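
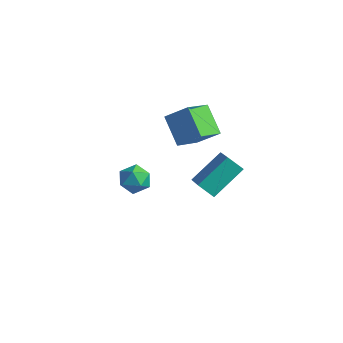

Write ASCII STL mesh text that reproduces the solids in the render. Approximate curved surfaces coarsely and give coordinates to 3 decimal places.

solid 
facet normal -0.681 0.528 -0.507
outer loop
vertex -1.808 2.984 -1.631
vertex -1.086 3.286 -2.285
vertex -2.198 1.337 -2.823
endloop
endfacet
facet normal -0.708 -0.296 0.641
outer loop
vertex -1.034 0.434 -1.955
vertex -1.808 2.984 -1.631
vertex -2.198 1.337 -2.823
endloop
endfacet
facet normal -0.681 0.528 -0.507
outer loop
vertex -2.198 1.337 -2.823
vertex -1.086 3.286 -2.285
vertex -1.476 1.64 -3.477
endloop
endfacet
facet normal -0.188 -0.796 -0.576
outer loop
vertex -1.476 1.64 -3.477
vertex -1.034 0.434 -1.955
vertex -2.198 1.337 -2.823
endloop
endfacet
facet normal 0.188 0.796 0.575
outer loop
vertex -1.808 2.984 -1.631
vertex 0.078 2.383 -1.417
vertex -1.086 3.286 -2.285
endloop
endfacet
facet normal -0.708 -0.296 0.641
outer loop
vertex -0.644 2.08 -0.763
vertex -1.808 2.984 -1.631
vertex -1.034 0.434 -1.955
endloop
endfacet
facet normal 0.188 0.795 0.576
outer loop
vertex -0.644 2.08 -0.763
vertex 0.078 2.383 -1.417
vertex -1.808 2.984 -1.631
endloop
endfacet
facet normal 0.708 0.296 -0.641
outer loop
vertex -1.086 3.286 -2.285
vertex 0.078 2.383 -1.417
vertex -1.476 1.64 -3.477
endloop
endfacet
facet normal -0.189 -0.796 -0.576
outer loop
vertex -0.312 0.736 -2.609
vertex -1.034 0.434 -1.955
vertex -1.476 1.64 -3.477
endloop
endfacet
facet normal 0.708 0.296 -0.641
outer loop
vertex -1.476 1.64 -3.477
vertex 0.078 2.383 -1.417
vertex -0.312 0.736 -2.609
endloop
endfacet
facet normal 0.681 -0.529 0.507
outer loop
vertex -0.312 0.736 -2.609
vertex -0.644 2.08 -0.763
vertex -1.034 0.434 -1.955
endloop
endfacet
facet normal 0.681 -0.528 0.507
outer loop
vertex 0.078 2.383 -1.417
vertex -0.644 2.08 -0.763
vertex -0.312 0.736 -2.609
endloop
endfacet
facet normal 0.172 0.323 0.931
outer loop
vertex -2.425 -2.232 0.521
vertex -2.01 -2.944 0.691
vertex -1.596 -2.28 0.384
endloop
endfacet
facet normal 0.129 0.870 0.476
outer loop
vertex -2.425 -2.232 0.521
vertex -1.596 -2.28 0.384
vertex -2.094 -1.899 -0.177
endloop
endfacet
facet normal -0.512 0.844 0.160
outer loop
vertex -2.425 -2.232 0.521
vertex -2.094 -1.899 -0.177
vertex -2.816 -2.329 -0.217
endloop
endfacet
facet normal -0.863 0.279 0.421
outer loop
vertex -2.425 -2.232 0.521
vertex -2.816 -2.329 -0.217
vertex -2.764 -2.975 0.319
endloop
endfacet
facet normal -0.441 -0.043 0.897
outer loop
vertex -2.425 -2.232 0.521
vertex -2.764 -2.975 0.319
vertex -2.01 -2.944 0.691
endloop
endfacet
facet normal 0.626 0.779 -0.027
outer loop
vertex -2.094 -1.899 -0.177
vertex -1.596 -2.28 0.384
vertex -1.476 -2.405 -0.439
endloop
endfacet
facet normal 0.698 -0.108 0.708
outer loop
vertex -1.596 -2.28 0.384
vertex -2.01 -2.944 0.691
vertex -1.424 -3.051 0.097
endloop
endfacet
facet normal -0.294 -0.697 0.654
outer loop
vertex -2.01 -2.944 0.691
vertex -2.764 -2.975 0.319
vertex -2.146 -3.481 0.057
endloop
endfacet
facet normal -0.978 -0.175 -0.116
outer loop
vertex -2.764 -2.975 0.319
vertex -2.816 -2.329 -0.217
vertex -2.644 -3.1 -0.504
endloop
endfacet
facet normal -0.410 0.738 -0.537
outer loop
vertex -2.816 -2.329 -0.217
vertex -2.094 -1.899 -0.177
vertex -2.23 -2.436 -0.811
endloop
endfacet
facet normal 0.863 -0.279 -0.421
outer loop
vertex -1.815 -3.148 -0.641
vertex -1.476 -2.405 -0.439
vertex -1.424 -3.051 0.097
endloop
endfacet
facet normal 0.512 -0.844 -0.160
outer loop
vertex -1.815 -3.148 -0.641
vertex -1.424 -3.051 0.097
vertex -2.146 -3.481 0.057
endloop
endfacet
facet normal -0.129 -0.870 -0.476
outer loop
vertex -1.815 -3.148 -0.641
vertex -2.146 -3.481 0.057
vertex -2.644 -3.1 -0.504
endloop
endfacet
facet normal -0.172 -0.323 -0.931
outer loop
vertex -1.815 -3.148 -0.641
vertex -2.644 -3.1 -0.504
vertex -2.23 -2.436 -0.811
endloop
endfacet
facet normal 0.441 0.043 -0.897
outer loop
vertex -1.815 -3.148 -0.641
vertex -2.23 -2.436 -0.811
vertex -1.476 -2.405 -0.439
endloop
endfacet
facet normal 0.978 0.175 0.116
outer loop
vertex -1.424 -3.051 0.097
vertex -1.476 -2.405 -0.439
vertex -1.596 -2.28 0.384
endloop
endfacet
facet normal 0.410 -0.738 0.537
outer loop
vertex -2.146 -3.481 0.057
vertex -1.424 -3.051 0.097
vertex -2.01 -2.944 0.691
endloop
endfacet
facet normal -0.626 -0.779 0.027
outer loop
vertex -2.644 -3.1 -0.504
vertex -2.146 -3.481 0.057
vertex -2.764 -2.975 0.319
endloop
endfacet
facet normal -0.698 0.108 -0.708
outer loop
vertex -2.23 -2.436 -0.811
vertex -2.644 -3.1 -0.504
vertex -2.816 -2.329 -0.217
endloop
endfacet
facet normal 0.294 0.697 -0.654
outer loop
vertex -1.476 -2.405 -0.439
vertex -2.23 -2.436 -0.811
vertex -2.094 -1.899 -0.177
endloop
endfacet
facet normal -0.701 -0.321 -0.637
outer loop
vertex -4.768 2.341 -0.181
vertex -4.793 3.826 -0.902
vertex -3.499 1.813 -1.313
endloop
endfacet
facet normal 0.015 -0.900 0.436
outer loop
vertex -2.447 2.294 -0.358
vertex -4.768 2.341 -0.181
vertex -3.499 1.813 -1.313
endloop
endfacet
facet normal -0.701 -0.321 -0.637
outer loop
vertex -3.499 1.813 -1.313
vertex -4.793 3.826 -0.902
vertex -3.524 3.297 -2.033
endloop
endfacet
facet normal 0.713 -0.296 -0.636
outer loop
vertex -3.524 3.297 -2.033
vertex -2.447 2.294 -0.358
vertex -3.499 1.813 -1.313
endloop
endfacet
facet normal -0.713 0.297 0.636
outer loop
vertex -4.768 2.341 -0.181
vertex -3.741 4.307 0.053
vertex -4.793 3.826 -0.902
endloop
endfacet
facet normal 0.015 -0.899 0.438
outer loop
vertex -3.716 2.823 0.773
vertex -4.768 2.341 -0.181
vertex -2.447 2.294 -0.358
endloop
endfacet
facet normal -0.713 0.297 0.636
outer loop
vertex -3.716 2.823 0.773
vertex -3.741 4.307 0.053
vertex -4.768 2.341 -0.181
endloop
endfacet
facet normal -0.015 0.899 -0.437
outer loop
vertex -4.793 3.826 -0.902
vertex -3.741 4.307 0.053
vertex -3.524 3.297 -2.033
endloop
endfacet
facet normal 0.713 -0.297 -0.636
outer loop
vertex -2.472 3.779 -1.079
vertex -2.447 2.294 -0.358
vertex -3.524 3.297 -2.033
endloop
endfacet
facet normal -0.016 0.899 -0.437
outer loop
vertex -3.524 3.297 -2.033
vertex -3.741 4.307 0.053
vertex -2.472 3.779 -1.079
endloop
endfacet
facet normal 0.701 0.321 0.637
outer loop
vertex -2.472 3.779 -1.079
vertex -3.716 2.823 0.773
vertex -2.447 2.294 -0.358
endloop
endfacet
facet normal 0.701 0.321 0.637
outer loop
vertex -3.741 4.307 0.053
vertex -3.716 2.823 0.773
vertex -2.472 3.779 -1.079
endloop
endfacet

endsolid


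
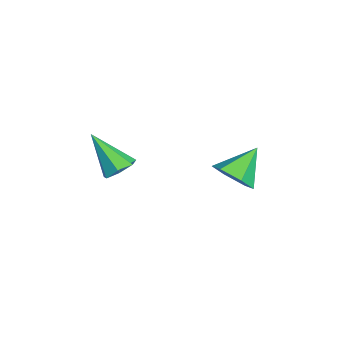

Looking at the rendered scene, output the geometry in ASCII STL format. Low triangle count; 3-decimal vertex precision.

solid 
facet normal 0.494 -0.602 -0.627
outer loop
vertex 2.539 2.049 -1.954
vertex 1.728 1.814 -2.367
vertex 2.221 2.549 -2.684
endloop
endfacet
facet normal 0.499 0.801 0.331
outer loop
vertex 2.539 2.049 -1.954
vertex 2.221 2.549 -2.684
vertex 0.912 2.806 -1.333
endloop
endfacet
facet normal 0.494 -0.602 -0.627
outer loop
vertex 2.221 2.549 -2.684
vertex 1.728 1.814 -2.367
vertex 1.41 2.313 -3.097
endloop
endfacet
facet normal -0.123 0.946 -0.299
outer loop
vertex 2.221 2.549 -2.684
vertex 1.41 2.313 -3.097
vertex 0.912 2.806 -1.333
endloop
endfacet
facet normal 0.494 -0.602 -0.627
outer loop
vertex 1.41 2.313 -3.097
vertex 1.728 1.814 -2.367
vertex 0.917 1.578 -2.78
endloop
endfacet
facet normal -0.840 0.412 -0.352
outer loop
vertex 1.41 2.313 -3.097
vertex 0.917 1.578 -2.78
vertex 0.912 2.806 -1.333
endloop
endfacet
facet normal 0.495 -0.601 -0.627
outer loop
vertex 0.917 1.578 -2.78
vertex 1.728 1.814 -2.367
vertex 1.235 1.078 -2.05
endloop
endfacet
facet normal -0.937 -0.268 0.224
outer loop
vertex 0.917 1.578 -2.78
vertex 1.235 1.078 -2.05
vertex 0.912 2.806 -1.333
endloop
endfacet
facet normal 0.495 -0.601 -0.627
outer loop
vertex 1.235 1.078 -2.05
vertex 1.728 1.814 -2.367
vertex 2.046 1.314 -1.637
endloop
endfacet
facet normal -0.315 -0.413 0.854
outer loop
vertex 1.235 1.078 -2.05
vertex 2.046 1.314 -1.637
vertex 0.912 2.806 -1.333
endloop
endfacet
facet normal 0.494 -0.602 -0.627
outer loop
vertex 2.046 1.314 -1.637
vertex 1.728 1.814 -2.367
vertex 2.539 2.049 -1.954
endloop
endfacet
facet normal 0.403 0.121 0.907
outer loop
vertex 2.046 1.314 -1.637
vertex 2.539 2.049 -1.954
vertex 0.912 2.806 -1.333
endloop
endfacet
facet normal 0.367 0.525 -0.767
outer loop
vertex 2.181 -2.867 -1.831
vertex 1.668 -2.358 -1.728
vertex 2.336 -2.397 -1.435
endloop
endfacet
facet normal 0.733 -0.563 0.382
outer loop
vertex 2.181 -2.867 -1.831
vertex 2.336 -2.397 -1.435
vertex 0.952 -3.382 -0.232
endloop
endfacet
facet normal 0.367 0.525 -0.768
outer loop
vertex 2.336 -2.397 -1.435
vertex 1.668 -2.358 -1.728
vertex 1.988 -1.898 -1.26
endloop
endfacet
facet normal 0.593 0.135 0.793
outer loop
vertex 2.336 -2.397 -1.435
vertex 1.988 -1.898 -1.26
vertex 0.952 -3.382 -0.232
endloop
endfacet
facet normal 0.368 0.525 -0.768
outer loop
vertex 1.988 -1.898 -1.26
vertex 1.668 -2.358 -1.728
vertex 1.399 -1.744 -1.437
endloop
endfacet
facet normal -0.080 0.605 0.792
outer loop
vertex 1.988 -1.898 -1.26
vertex 1.399 -1.744 -1.437
vertex 0.952 -3.382 -0.232
endloop
endfacet
facet normal 0.367 0.525 -0.768
outer loop
vertex 1.399 -1.744 -1.437
vertex 1.668 -2.358 -1.728
vertex 1.013 -2.053 -1.833
endloop
endfacet
facet normal -0.783 0.493 0.379
outer loop
vertex 1.399 -1.744 -1.437
vertex 1.013 -2.053 -1.833
vertex 0.952 -3.382 -0.232
endloop
endfacet
facet normal 0.368 0.525 -0.767
outer loop
vertex 1.013 -2.053 -1.833
vertex 1.668 -2.358 -1.728
vertex 1.12 -2.591 -2.15
endloop
endfacet
facet normal -0.984 -0.117 -0.134
outer loop
vertex 1.013 -2.053 -1.833
vertex 1.12 -2.591 -2.15
vertex 0.952 -3.382 -0.232
endloop
endfacet
facet normal 0.367 0.527 -0.767
outer loop
vertex 1.12 -2.591 -2.15
vertex 1.668 -2.358 -1.728
vertex 1.64 -2.953 -2.15
endloop
endfacet
facet normal -0.533 -0.765 -0.362
outer loop
vertex 1.12 -2.591 -2.15
vertex 1.64 -2.953 -2.15
vertex 0.952 -3.382 -0.232
endloop
endfacet
facet normal 0.368 0.526 -0.766
outer loop
vertex 1.64 -2.953 -2.15
vertex 1.668 -2.358 -1.728
vertex 2.181 -2.867 -1.831
endloop
endfacet
facet normal 0.231 -0.964 -0.133
outer loop
vertex 1.64 -2.953 -2.15
vertex 2.181 -2.867 -1.831
vertex 0.952 -3.382 -0.232
endloop
endfacet

endsolid


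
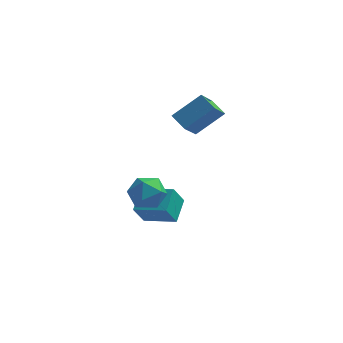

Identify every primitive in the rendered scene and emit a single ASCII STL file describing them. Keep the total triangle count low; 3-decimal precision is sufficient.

solid 
facet normal -0.685 -0.031 0.728
outer loop
vertex -1.318 -2.279 0.241
vertex -1.672 -3.336 -0.136
vertex -0.818 -3.255 0.67
endloop
endfacet
facet normal -0.115 0.350 0.930
outer loop
vertex -1.318 -2.279 0.241
vertex -0.818 -3.255 0.67
vertex -0.152 -2.322 0.401
endloop
endfacet
facet normal -0.031 0.885 0.465
outer loop
vertex -1.318 -2.279 0.241
vertex -0.152 -2.322 0.401
vertex -0.594 -1.827 -0.571
endloop
endfacet
facet normal -0.549 0.836 -0.024
outer loop
vertex -1.318 -2.279 0.241
vertex -0.594 -1.827 -0.571
vertex -1.534 -2.454 -0.904
endloop
endfacet
facet normal -0.953 0.270 0.139
outer loop
vertex -1.318 -2.279 0.241
vertex -1.534 -2.454 -0.904
vertex -1.672 -3.336 -0.136
endloop
endfacet
facet normal 0.458 -0.072 0.886
outer loop
vertex -0.152 -2.322 0.401
vertex -0.818 -3.255 0.67
vertex 0.214 -3.406 0.124
endloop
endfacet
facet normal -0.463 -0.687 0.560
outer loop
vertex -0.818 -3.255 0.67
vertex -1.672 -3.336 -0.136
vertex -0.726 -4.033 -0.209
endloop
endfacet
facet normal -0.897 -0.202 -0.393
outer loop
vertex -1.672 -3.336 -0.136
vertex -1.534 -2.454 -0.904
vertex -1.168 -3.538 -1.181
endloop
endfacet
facet normal -0.243 0.714 -0.657
outer loop
vertex -1.534 -2.454 -0.904
vertex -0.594 -1.827 -0.571
vertex -0.502 -2.605 -1.45
endloop
endfacet
facet normal 0.595 0.793 0.133
outer loop
vertex -0.594 -1.827 -0.571
vertex -0.152 -2.322 0.401
vertex 0.352 -2.524 -0.644
endloop
endfacet
facet normal 0.549 -0.836 0.024
outer loop
vertex -0.002 -3.581 -1.021
vertex 0.214 -3.406 0.124
vertex -0.726 -4.033 -0.209
endloop
endfacet
facet normal 0.031 -0.885 -0.465
outer loop
vertex -0.002 -3.581 -1.021
vertex -0.726 -4.033 -0.209
vertex -1.168 -3.538 -1.181
endloop
endfacet
facet normal 0.115 -0.350 -0.930
outer loop
vertex -0.002 -3.581 -1.021
vertex -1.168 -3.538 -1.181
vertex -0.502 -2.605 -1.45
endloop
endfacet
facet normal 0.685 0.031 -0.728
outer loop
vertex -0.002 -3.581 -1.021
vertex -0.502 -2.605 -1.45
vertex 0.352 -2.524 -0.644
endloop
endfacet
facet normal 0.953 -0.270 -0.139
outer loop
vertex -0.002 -3.581 -1.021
vertex 0.352 -2.524 -0.644
vertex 0.214 -3.406 0.124
endloop
endfacet
facet normal 0.243 -0.714 0.657
outer loop
vertex -0.726 -4.033 -0.209
vertex 0.214 -3.406 0.124
vertex -0.818 -3.255 0.67
endloop
endfacet
facet normal -0.595 -0.793 -0.133
outer loop
vertex -1.168 -3.538 -1.181
vertex -0.726 -4.033 -0.209
vertex -1.672 -3.336 -0.136
endloop
endfacet
facet normal -0.458 0.072 -0.886
outer loop
vertex -0.502 -2.605 -1.45
vertex -1.168 -3.538 -1.181
vertex -1.534 -2.454 -0.904
endloop
endfacet
facet normal 0.463 0.687 -0.560
outer loop
vertex 0.352 -2.524 -0.644
vertex -0.502 -2.605 -1.45
vertex -0.594 -1.827 -0.571
endloop
endfacet
facet normal 0.897 0.202 0.393
outer loop
vertex 0.214 -3.406 0.124
vertex 0.352 -2.524 -0.644
vertex -0.152 -2.322 0.401
endloop
endfacet
facet normal -0.317 -0.393 0.863
outer loop
vertex 0.25 -0.005 -2.11
vertex -1.666 0.447 -2.607
vertex 0.091 -1.477 -2.838
endloop
endfacet
facet normal 0.944 -0.223 0.245
outer loop
vertex 0.566 -0.887 -4.133
vertex 0.25 -0.005 -2.11
vertex 0.091 -1.477 -2.838
endloop
endfacet
facet normal -0.317 -0.393 0.863
outer loop
vertex 0.091 -1.477 -2.838
vertex -1.666 0.447 -2.607
vertex -1.824 -1.025 -3.335
endloop
endfacet
facet normal -0.096 -0.892 -0.442
outer loop
vertex -1.824 -1.025 -3.335
vertex 0.566 -0.887 -4.133
vertex 0.091 -1.477 -2.838
endloop
endfacet
facet normal 0.096 0.892 0.442
outer loop
vertex 0.25 -0.005 -2.11
vertex -1.191 1.037 -3.902
vertex -1.666 0.447 -2.607
endloop
endfacet
facet normal 0.944 -0.222 0.244
outer loop
vertex 0.724 0.585 -3.405
vertex 0.25 -0.005 -2.11
vertex 0.566 -0.887 -4.133
endloop
endfacet
facet normal 0.096 0.892 0.442
outer loop
vertex 0.724 0.585 -3.405
vertex -1.191 1.037 -3.902
vertex 0.25 -0.005 -2.11
endloop
endfacet
facet normal -0.944 0.222 -0.245
outer loop
vertex -1.666 0.447 -2.607
vertex -1.191 1.037 -3.902
vertex -1.824 -1.025 -3.335
endloop
endfacet
facet normal -0.096 -0.892 -0.442
outer loop
vertex -1.35 -0.435 -4.63
vertex 0.566 -0.887 -4.133
vertex -1.824 -1.025 -3.335
endloop
endfacet
facet normal -0.944 0.223 -0.244
outer loop
vertex -1.824 -1.025 -3.335
vertex -1.191 1.037 -3.902
vertex -1.35 -0.435 -4.63
endloop
endfacet
facet normal 0.317 0.393 -0.863
outer loop
vertex -1.35 -0.435 -4.63
vertex 0.724 0.585 -3.405
vertex 0.566 -0.887 -4.133
endloop
endfacet
facet normal 0.317 0.393 -0.863
outer loop
vertex -1.191 1.037 -3.902
vertex 0.724 0.585 -3.405
vertex -1.35 -0.435 -4.63
endloop
endfacet
facet normal -0.691 -0.392 -0.608
outer loop
vertex -0.364 2.788 1.997
vertex 0.01 4.296 0.599
vertex 0.498 2.086 1.47
endloop
endfacet
facet normal -0.179 -0.722 0.669
outer loop
vertex 2.01 2.944 2.801
vertex -0.364 2.788 1.997
vertex 0.498 2.086 1.47
endloop
endfacet
facet normal -0.691 -0.392 -0.607
outer loop
vertex 0.498 2.086 1.47
vertex 0.01 4.296 0.599
vertex 0.871 3.594 0.072
endloop
endfacet
facet normal 0.701 -0.570 -0.428
outer loop
vertex 0.871 3.594 0.072
vertex 2.01 2.944 2.801
vertex 0.498 2.086 1.47
endloop
endfacet
facet normal -0.701 0.571 0.428
outer loop
vertex -0.364 2.788 1.997
vertex 1.522 5.154 1.93
vertex 0.01 4.296 0.599
endloop
endfacet
facet normal -0.179 -0.722 0.669
outer loop
vertex 1.149 3.646 3.328
vertex -0.364 2.788 1.997
vertex 2.01 2.944 2.801
endloop
endfacet
facet normal -0.701 0.571 0.429
outer loop
vertex 1.149 3.646 3.328
vertex 1.522 5.154 1.93
vertex -0.364 2.788 1.997
endloop
endfacet
facet normal 0.179 0.722 -0.669
outer loop
vertex 0.01 4.296 0.599
vertex 1.522 5.154 1.93
vertex 0.871 3.594 0.072
endloop
endfacet
facet normal 0.701 -0.571 -0.428
outer loop
vertex 2.384 4.452 1.403
vertex 2.01 2.944 2.801
vertex 0.871 3.594 0.072
endloop
endfacet
facet normal 0.179 0.722 -0.669
outer loop
vertex 0.871 3.594 0.072
vertex 1.522 5.154 1.93
vertex 2.384 4.452 1.403
endloop
endfacet
facet normal 0.691 0.392 0.607
outer loop
vertex 2.384 4.452 1.403
vertex 1.149 3.646 3.328
vertex 2.01 2.944 2.801
endloop
endfacet
facet normal 0.691 0.392 0.607
outer loop
vertex 1.522 5.154 1.93
vertex 1.149 3.646 3.328
vertex 2.384 4.452 1.403
endloop
endfacet

endsolid


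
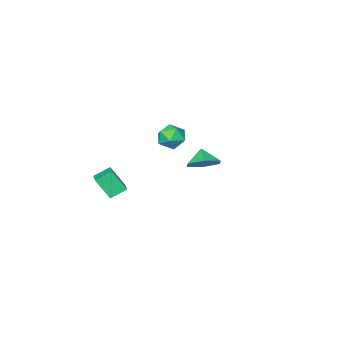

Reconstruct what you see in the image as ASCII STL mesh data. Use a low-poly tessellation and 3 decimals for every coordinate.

solid 
facet normal -0.805 0.581 -0.121
outer loop
vertex -3.662 -2.873 -1.048
vertex -3.857 -2.939 -0.071
vertex -3.275 -2.204 -0.416
endloop
endfacet
facet normal -0.301 0.741 -0.600
outer loop
vertex -3.662 -2.873 -1.048
vertex -3.275 -2.204 -0.416
vertex -2.715 -2.575 -1.155
endloop
endfacet
facet normal -0.158 0.152 -0.976
outer loop
vertex -3.662 -2.873 -1.048
vertex -2.715 -2.575 -1.155
vertex -2.95 -3.539 -1.267
endloop
endfacet
facet normal -0.573 -0.373 -0.729
outer loop
vertex -3.662 -2.873 -1.048
vertex -2.95 -3.539 -1.267
vertex -3.656 -3.764 -0.597
endloop
endfacet
facet normal -0.973 -0.109 -0.202
outer loop
vertex -3.662 -2.873 -1.048
vertex -3.656 -3.764 -0.597
vertex -3.857 -2.939 -0.071
endloop
endfacet
facet normal 0.290 0.925 -0.245
outer loop
vertex -2.715 -2.575 -1.155
vertex -3.275 -2.204 -0.416
vertex -2.324 -2.456 -0.243
endloop
endfacet
facet normal -0.526 0.665 0.529
outer loop
vertex -3.275 -2.204 -0.416
vertex -3.857 -2.939 -0.071
vertex -3.03 -2.681 0.427
endloop
endfacet
facet normal -0.798 -0.450 0.401
outer loop
vertex -3.857 -2.939 -0.071
vertex -3.656 -3.764 -0.597
vertex -3.265 -3.645 0.315
endloop
endfacet
facet normal -0.150 -0.879 -0.453
outer loop
vertex -3.656 -3.764 -0.597
vertex -2.95 -3.539 -1.267
vertex -2.705 -4.016 -0.424
endloop
endfacet
facet normal 0.522 -0.028 -0.852
outer loop
vertex -2.95 -3.539 -1.267
vertex -2.715 -2.575 -1.155
vertex -2.123 -3.281 -0.769
endloop
endfacet
facet normal 0.573 0.373 0.729
outer loop
vertex -2.318 -3.347 0.208
vertex -2.324 -2.456 -0.243
vertex -3.03 -2.681 0.427
endloop
endfacet
facet normal 0.158 -0.152 0.976
outer loop
vertex -2.318 -3.347 0.208
vertex -3.03 -2.681 0.427
vertex -3.265 -3.645 0.315
endloop
endfacet
facet normal 0.301 -0.741 0.600
outer loop
vertex -2.318 -3.347 0.208
vertex -3.265 -3.645 0.315
vertex -2.705 -4.016 -0.424
endloop
endfacet
facet normal 0.805 -0.581 0.121
outer loop
vertex -2.318 -3.347 0.208
vertex -2.705 -4.016 -0.424
vertex -2.123 -3.281 -0.769
endloop
endfacet
facet normal 0.973 0.109 0.202
outer loop
vertex -2.318 -3.347 0.208
vertex -2.123 -3.281 -0.769
vertex -2.324 -2.456 -0.243
endloop
endfacet
facet normal 0.150 0.879 0.453
outer loop
vertex -3.03 -2.681 0.427
vertex -2.324 -2.456 -0.243
vertex -3.275 -2.204 -0.416
endloop
endfacet
facet normal -0.522 0.028 0.852
outer loop
vertex -3.265 -3.645 0.315
vertex -3.03 -2.681 0.427
vertex -3.857 -2.939 -0.071
endloop
endfacet
facet normal -0.290 -0.925 0.245
outer loop
vertex -2.705 -4.016 -0.424
vertex -3.265 -3.645 0.315
vertex -3.656 -3.764 -0.597
endloop
endfacet
facet normal 0.526 -0.665 -0.529
outer loop
vertex -2.123 -3.281 -0.769
vertex -2.705 -4.016 -0.424
vertex -2.95 -3.539 -1.267
endloop
endfacet
facet normal 0.798 0.450 -0.401
outer loop
vertex -2.324 -2.456 -0.243
vertex -2.123 -3.281 -0.769
vertex -2.715 -2.575 -1.155
endloop
endfacet
facet normal 0.337 0.600 -0.726
outer loop
vertex 1.056 3.079 1.497
vertex 0.544 3.897 1.935
vertex 1.542 3.682 2.221
endloop
endfacet
facet normal 0.412 -0.817 0.404
outer loop
vertex 1.056 3.079 1.497
vertex 1.542 3.682 2.221
vertex 0.176 3.243 2.725
endloop
endfacet
facet normal 0.337 0.600 -0.726
outer loop
vertex 1.542 3.682 2.221
vertex 0.544 3.897 1.935
vertex 1.029 4.5 2.659
endloop
endfacet
facet normal 0.400 -0.225 0.888
outer loop
vertex 1.542 3.682 2.221
vertex 1.029 4.5 2.659
vertex 0.176 3.243 2.725
endloop
endfacet
facet normal 0.337 0.600 -0.726
outer loop
vertex 1.029 4.5 2.659
vertex 0.544 3.897 1.935
vertex 0.031 4.715 2.373
endloop
endfacet
facet normal -0.229 0.205 0.952
outer loop
vertex 1.029 4.5 2.659
vertex 0.031 4.715 2.373
vertex 0.176 3.243 2.725
endloop
endfacet
facet normal 0.338 0.600 -0.725
outer loop
vertex 0.031 4.715 2.373
vertex 0.544 3.897 1.935
vertex -0.454 4.112 1.648
endloop
endfacet
facet normal -0.847 0.043 0.530
outer loop
vertex 0.031 4.715 2.373
vertex -0.454 4.112 1.648
vertex 0.176 3.243 2.725
endloop
endfacet
facet normal 0.338 0.600 -0.725
outer loop
vertex -0.454 4.112 1.648
vertex 0.544 3.897 1.935
vertex 0.059 3.294 1.21
endloop
endfacet
facet normal -0.835 -0.548 0.046
outer loop
vertex -0.454 4.112 1.648
vertex 0.059 3.294 1.21
vertex 0.176 3.243 2.725
endloop
endfacet
facet normal 0.338 0.600 -0.725
outer loop
vertex 0.059 3.294 1.21
vertex 0.544 3.897 1.935
vertex 1.056 3.079 1.497
endloop
endfacet
facet normal -0.206 -0.978 -0.017
outer loop
vertex 0.059 3.294 1.21
vertex 1.056 3.079 1.497
vertex 0.176 3.243 2.725
endloop
endfacet
facet normal -0.517 -0.799 -0.308
outer loop
vertex 0.526 -4.604 -2.405
vertex 0.063 -3.786 -3.749
vertex 1.48 -5.001 -2.976
endloop
endfacet
facet normal 0.282 -0.499 0.819
outer loop
vertex 2.157 -3.954 -2.571
vertex 0.526 -4.604 -2.405
vertex 1.48 -5.001 -2.976
endloop
endfacet
facet normal -0.516 -0.799 -0.310
outer loop
vertex 1.48 -5.001 -2.976
vertex 0.063 -3.786 -3.749
vertex 1.018 -4.182 -4.319
endloop
endfacet
facet normal 0.809 -0.336 -0.483
outer loop
vertex 1.018 -4.182 -4.319
vertex 2.157 -3.954 -2.571
vertex 1.48 -5.001 -2.976
endloop
endfacet
facet normal -0.809 0.336 0.483
outer loop
vertex 0.526 -4.604 -2.405
vertex 0.74 -2.739 -3.344
vertex 0.063 -3.786 -3.749
endloop
endfacet
facet normal 0.282 -0.499 0.819
outer loop
vertex 1.202 -3.558 -2.001
vertex 0.526 -4.604 -2.405
vertex 2.157 -3.954 -2.571
endloop
endfacet
facet normal -0.809 0.336 0.483
outer loop
vertex 1.202 -3.558 -2.001
vertex 0.74 -2.739 -3.344
vertex 0.526 -4.604 -2.405
endloop
endfacet
facet normal -0.282 0.499 -0.819
outer loop
vertex 0.063 -3.786 -3.749
vertex 0.74 -2.739 -3.344
vertex 1.018 -4.182 -4.319
endloop
endfacet
facet normal 0.809 -0.336 -0.483
outer loop
vertex 1.694 -3.136 -3.915
vertex 2.157 -3.954 -2.571
vertex 1.018 -4.182 -4.319
endloop
endfacet
facet normal -0.283 0.499 -0.819
outer loop
vertex 1.018 -4.182 -4.319
vertex 0.74 -2.739 -3.344
vertex 1.694 -3.136 -3.915
endloop
endfacet
facet normal 0.516 0.799 0.309
outer loop
vertex 1.694 -3.136 -3.915
vertex 1.202 -3.558 -2.001
vertex 2.157 -3.954 -2.571
endloop
endfacet
facet normal 0.517 0.798 0.309
outer loop
vertex 0.74 -2.739 -3.344
vertex 1.202 -3.558 -2.001
vertex 1.694 -3.136 -3.915
endloop
endfacet

endsolid


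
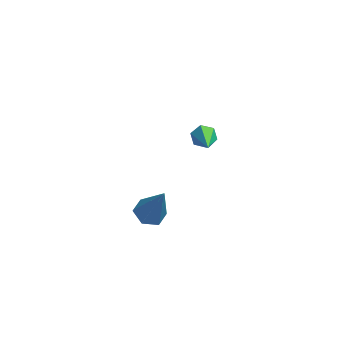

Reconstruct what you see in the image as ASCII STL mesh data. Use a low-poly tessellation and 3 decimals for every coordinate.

solid 
facet normal -0.176 0.847 -0.501
outer loop
vertex -2.224 2.956 -0.271
vertex -2.381 3.189 0.178
vertex -1.872 3.209 0.033
endloop
endfacet
facet normal 0.747 -0.431 -0.506
outer loop
vertex -2.224 2.956 -0.271
vertex -1.872 3.209 0.033
vertex -2.059 1.631 1.102
endloop
endfacet
facet normal -0.176 0.848 -0.500
outer loop
vertex -1.872 3.209 0.033
vertex -2.381 3.189 0.178
vertex -2.029 3.442 0.483
endloop
endfacet
facet normal 0.954 0.083 0.290
outer loop
vertex -1.872 3.209 0.033
vertex -2.029 3.442 0.483
vertex -2.059 1.631 1.102
endloop
endfacet
facet normal -0.174 0.847 -0.502
outer loop
vertex -2.029 3.442 0.483
vertex -2.381 3.189 0.178
vertex -2.538 3.423 0.627
endloop
endfacet
facet normal 0.248 0.310 0.918
outer loop
vertex -2.029 3.442 0.483
vertex -2.538 3.423 0.627
vertex -2.059 1.631 1.102
endloop
endfacet
facet normal -0.174 0.847 -0.502
outer loop
vertex -2.538 3.423 0.627
vertex -2.381 3.189 0.178
vertex -2.891 3.17 0.323
endloop
endfacet
facet normal -0.661 0.022 0.750
outer loop
vertex -2.538 3.423 0.627
vertex -2.891 3.17 0.323
vertex -2.059 1.631 1.102
endloop
endfacet
facet normal -0.174 0.847 -0.502
outer loop
vertex -2.891 3.17 0.323
vertex -2.381 3.189 0.178
vertex -2.734 2.936 -0.126
endloop
endfacet
facet normal -0.869 -0.493 -0.047
outer loop
vertex -2.891 3.17 0.323
vertex -2.734 2.936 -0.126
vertex -2.059 1.631 1.102
endloop
endfacet
facet normal -0.176 0.847 -0.501
outer loop
vertex -2.734 2.936 -0.126
vertex -2.381 3.189 0.178
vertex -2.224 2.956 -0.271
endloop
endfacet
facet normal -0.164 -0.720 -0.675
outer loop
vertex -2.734 2.936 -0.126
vertex -2.224 2.956 -0.271
vertex -2.059 1.631 1.102
endloop
endfacet
facet normal -0.334 0.177 -0.926
outer loop
vertex -3.15 -1.908 0.711
vertex -3.734 -2.059 0.893
vertex -3.535 -1.463 0.935
endloop
endfacet
facet normal 0.785 0.598 0.161
outer loop
vertex -3.15 -1.908 0.711
vertex -3.535 -1.463 0.935
vertex -3.166 -2.361 2.467
endloop
endfacet
facet normal -0.334 0.177 -0.926
outer loop
vertex -3.535 -1.463 0.935
vertex -3.734 -2.059 0.893
vertex -4.119 -1.614 1.117
endloop
endfacet
facet normal -0.060 0.855 0.516
outer loop
vertex -3.535 -1.463 0.935
vertex -4.119 -1.614 1.117
vertex -3.166 -2.361 2.467
endloop
endfacet
facet normal -0.334 0.177 -0.926
outer loop
vertex -4.119 -1.614 1.117
vertex -3.734 -2.059 0.893
vertex -4.318 -2.21 1.075
endloop
endfacet
facet normal -0.743 0.203 0.637
outer loop
vertex -4.119 -1.614 1.117
vertex -4.318 -2.21 1.075
vertex -3.166 -2.361 2.467
endloop
endfacet
facet normal -0.334 0.177 -0.926
outer loop
vertex -4.318 -2.21 1.075
vertex -3.734 -2.059 0.893
vertex -3.933 -2.656 0.851
endloop
endfacet
facet normal -0.582 -0.705 0.405
outer loop
vertex -4.318 -2.21 1.075
vertex -3.933 -2.656 0.851
vertex -3.166 -2.361 2.467
endloop
endfacet
facet normal -0.334 0.177 -0.926
outer loop
vertex -3.933 -2.656 0.851
vertex -3.734 -2.059 0.893
vertex -3.349 -2.505 0.669
endloop
endfacet
facet normal 0.265 -0.963 0.050
outer loop
vertex -3.933 -2.656 0.851
vertex -3.349 -2.505 0.669
vertex -3.166 -2.361 2.467
endloop
endfacet
facet normal -0.334 0.177 -0.926
outer loop
vertex -3.349 -2.505 0.669
vertex -3.734 -2.059 0.893
vertex -3.15 -1.908 0.711
endloop
endfacet
facet normal 0.948 -0.311 -0.072
outer loop
vertex -3.349 -2.505 0.669
vertex -3.15 -1.908 0.711
vertex -3.166 -2.361 2.467
endloop
endfacet

endsolid


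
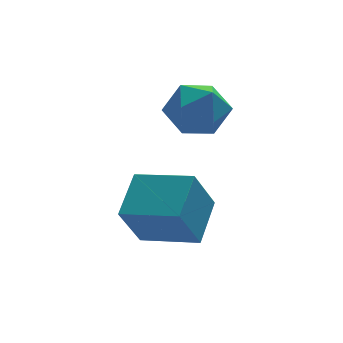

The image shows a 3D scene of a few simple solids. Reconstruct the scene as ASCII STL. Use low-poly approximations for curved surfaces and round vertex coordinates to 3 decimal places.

solid 
facet normal -0.630 0.694 0.348
outer loop
vertex 0.412 -0.346 -0.515
vertex 1.094 -0.244 0.517
vertex 1.342 0.473 -0.464
endloop
endfacet
facet normal -0.604 0.708 -0.365
outer loop
vertex 0.412 -0.346 -0.515
vertex 1.342 0.473 -0.464
vertex 1.167 -0.205 -1.489
endloop
endfacet
facet normal -0.793 0.063 -0.606
outer loop
vertex 0.412 -0.346 -0.515
vertex 1.167 -0.205 -1.489
vertex 0.81 -1.341 -1.14
endloop
endfacet
facet normal -0.936 -0.348 -0.042
outer loop
vertex 0.412 -0.346 -0.515
vertex 0.81 -1.341 -1.14
vertex 0.764 -1.365 0.099
endloop
endfacet
facet normal -0.835 0.042 0.548
outer loop
vertex 0.412 -0.346 -0.515
vertex 0.764 -1.365 0.099
vertex 1.094 -0.244 0.517
endloop
endfacet
facet normal 0.073 0.826 -0.559
outer loop
vertex 1.167 -0.205 -1.489
vertex 1.342 0.473 -0.464
vertex 2.316 -0.015 -1.059
endloop
endfacet
facet normal 0.030 0.803 0.595
outer loop
vertex 1.342 0.473 -0.464
vertex 1.094 -0.244 0.517
vertex 2.27 -0.039 0.18
endloop
endfacet
facet normal -0.302 -0.254 0.919
outer loop
vertex 1.094 -0.244 0.517
vertex 0.764 -1.365 0.099
vertex 1.913 -1.175 0.529
endloop
endfacet
facet normal -0.464 -0.885 -0.034
outer loop
vertex 0.764 -1.365 0.099
vertex 0.81 -1.341 -1.14
vertex 1.738 -1.853 -0.496
endloop
endfacet
facet normal -0.234 -0.218 -0.948
outer loop
vertex 0.81 -1.341 -1.14
vertex 1.167 -0.205 -1.489
vertex 1.986 -1.136 -1.477
endloop
endfacet
facet normal 0.936 0.348 0.042
outer loop
vertex 2.668 -1.034 -0.445
vertex 2.316 -0.015 -1.059
vertex 2.27 -0.039 0.18
endloop
endfacet
facet normal 0.793 -0.063 0.606
outer loop
vertex 2.668 -1.034 -0.445
vertex 2.27 -0.039 0.18
vertex 1.913 -1.175 0.529
endloop
endfacet
facet normal 0.604 -0.708 0.365
outer loop
vertex 2.668 -1.034 -0.445
vertex 1.913 -1.175 0.529
vertex 1.738 -1.853 -0.496
endloop
endfacet
facet normal 0.630 -0.694 -0.348
outer loop
vertex 2.668 -1.034 -0.445
vertex 1.738 -1.853 -0.496
vertex 1.986 -1.136 -1.477
endloop
endfacet
facet normal 0.835 -0.042 -0.548
outer loop
vertex 2.668 -1.034 -0.445
vertex 1.986 -1.136 -1.477
vertex 2.316 -0.015 -1.059
endloop
endfacet
facet normal 0.464 0.885 0.034
outer loop
vertex 2.27 -0.039 0.18
vertex 2.316 -0.015 -1.059
vertex 1.342 0.473 -0.464
endloop
endfacet
facet normal 0.234 0.218 0.948
outer loop
vertex 1.913 -1.175 0.529
vertex 2.27 -0.039 0.18
vertex 1.094 -0.244 0.517
endloop
endfacet
facet normal -0.073 -0.826 0.559
outer loop
vertex 1.738 -1.853 -0.496
vertex 1.913 -1.175 0.529
vertex 0.764 -1.365 0.099
endloop
endfacet
facet normal -0.030 -0.803 -0.595
outer loop
vertex 1.986 -1.136 -1.477
vertex 1.738 -1.853 -0.496
vertex 0.81 -1.341 -1.14
endloop
endfacet
facet normal 0.302 0.254 -0.919
outer loop
vertex 2.316 -0.015 -1.059
vertex 1.986 -1.136 -1.477
vertex 1.167 -0.205 -1.489
endloop
endfacet
facet normal -0.494 -0.743 -0.453
outer loop
vertex -0.4 -4.987 -2.663
vertex -2.018 -3.653 -3.087
vertex 0.45 -4.503 -4.384
endloop
endfacet
facet normal 0.756 -0.624 0.198
outer loop
vertex 1.378 -3.107 -3.533
vertex -0.4 -4.987 -2.663
vertex 0.45 -4.503 -4.384
endloop
endfacet
facet normal -0.494 -0.742 -0.453
outer loop
vertex 0.45 -4.503 -4.384
vertex -2.018 -3.653 -3.087
vertex -1.168 -3.168 -4.808
endloop
endfacet
facet normal 0.430 0.244 -0.869
outer loop
vertex -1.168 -3.168 -4.808
vertex 1.378 -3.107 -3.533
vertex 0.45 -4.503 -4.384
endloop
endfacet
facet normal -0.429 -0.245 0.869
outer loop
vertex -0.4 -4.987 -2.663
vertex -1.09 -2.257 -2.236
vertex -2.018 -3.653 -3.087
endloop
endfacet
facet normal 0.756 -0.624 0.198
outer loop
vertex 0.528 -3.592 -1.812
vertex -0.4 -4.987 -2.663
vertex 1.378 -3.107 -3.533
endloop
endfacet
facet normal -0.430 -0.245 0.869
outer loop
vertex 0.528 -3.592 -1.812
vertex -1.09 -2.257 -2.236
vertex -0.4 -4.987 -2.663
endloop
endfacet
facet normal -0.756 0.623 -0.198
outer loop
vertex -2.018 -3.653 -3.087
vertex -1.09 -2.257 -2.236
vertex -1.168 -3.168 -4.808
endloop
endfacet
facet normal 0.429 0.245 -0.869
outer loop
vertex -0.24 -1.773 -3.957
vertex 1.378 -3.107 -3.533
vertex -1.168 -3.168 -4.808
endloop
endfacet
facet normal -0.756 0.624 -0.198
outer loop
vertex -1.168 -3.168 -4.808
vertex -1.09 -2.257 -2.236
vertex -0.24 -1.773 -3.957
endloop
endfacet
facet normal 0.493 0.742 0.453
outer loop
vertex -0.24 -1.773 -3.957
vertex 0.528 -3.592 -1.812
vertex 1.378 -3.107 -3.533
endloop
endfacet
facet normal 0.494 0.742 0.453
outer loop
vertex -1.09 -2.257 -2.236
vertex 0.528 -3.592 -1.812
vertex -0.24 -1.773 -3.957
endloop
endfacet

endsolid


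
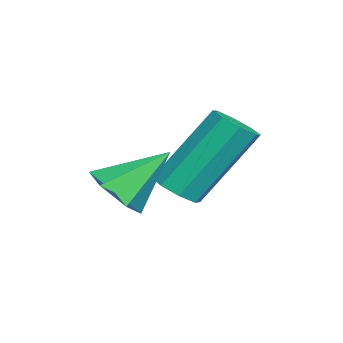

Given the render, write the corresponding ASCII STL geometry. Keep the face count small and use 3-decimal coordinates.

solid 
facet normal 0.221 -0.543 -0.810
outer loop
vertex -2.725 0.539 2.946
vertex -3.166 0.786 2.66
vertex -2.603 0.908 2.732
endloop
endfacet
facet normal 0.936 -0.116 0.333
outer loop
vertex -2.725 0.539 2.946
vertex -2.603 0.908 2.732
vertex -3.194 1.687 4.665
endloop
endfacet
facet normal 0.936 -0.116 0.333
outer loop
vertex -3.194 1.687 4.665
vertex -2.603 0.908 2.732
vertex -3.072 2.057 4.451
endloop
endfacet
facet normal -0.221 0.542 0.811
outer loop
vertex -3.194 1.687 4.665
vertex -3.072 2.057 4.451
vertex -3.634 1.934 4.38
endloop
endfacet
facet normal 0.221 -0.542 -0.811
outer loop
vertex -2.603 0.908 2.732
vertex -3.166 0.786 2.66
vertex -2.811 1.206 2.476
endloop
endfacet
facet normal 0.856 0.507 -0.105
outer loop
vertex -2.603 0.908 2.732
vertex -2.811 1.206 2.476
vertex -3.072 2.057 4.451
endloop
endfacet
facet normal 0.856 0.507 -0.105
outer loop
vertex -3.072 2.057 4.451
vertex -2.811 1.206 2.476
vertex -3.28 2.355 4.196
endloop
endfacet
facet normal -0.221 0.541 0.812
outer loop
vertex -3.072 2.057 4.451
vertex -3.28 2.355 4.196
vertex -3.634 1.934 4.38
endloop
endfacet
facet normal 0.220 -0.541 -0.812
outer loop
vertex -2.811 1.206 2.476
vertex -3.166 0.786 2.66
vertex -3.226 1.258 2.329
endloop
endfacet
facet normal 0.275 0.832 -0.481
outer loop
vertex -2.811 1.206 2.476
vertex -3.226 1.258 2.329
vertex -3.28 2.355 4.196
endloop
endfacet
facet normal 0.274 0.833 -0.481
outer loop
vertex -3.28 2.355 4.196
vertex -3.226 1.258 2.329
vertex -3.695 2.406 4.048
endloop
endfacet
facet normal -0.223 0.541 0.811
outer loop
vertex -3.28 2.355 4.196
vertex -3.695 2.406 4.048
vertex -3.634 1.934 4.38
endloop
endfacet
facet normal 0.222 -0.541 -0.811
outer loop
vertex -3.226 1.258 2.329
vertex -3.166 0.786 2.66
vertex -3.606 1.033 2.375
endloop
endfacet
facet normal -0.467 0.671 -0.576
outer loop
vertex -3.226 1.258 2.329
vertex -3.606 1.033 2.375
vertex -3.695 2.406 4.048
endloop
endfacet
facet normal -0.467 0.671 -0.576
outer loop
vertex -3.695 2.406 4.048
vertex -3.606 1.033 2.375
vertex -4.075 2.181 4.094
endloop
endfacet
facet normal -0.222 0.542 0.811
outer loop
vertex -3.695 2.406 4.048
vertex -4.075 2.181 4.094
vertex -3.634 1.934 4.38
endloop
endfacet
facet normal 0.221 -0.542 -0.811
outer loop
vertex -3.606 1.033 2.375
vertex -3.166 0.786 2.66
vertex -3.728 0.663 2.589
endloop
endfacet
facet normal -0.936 0.116 -0.333
outer loop
vertex -3.606 1.033 2.375
vertex -3.728 0.663 2.589
vertex -4.075 2.181 4.094
endloop
endfacet
facet normal -0.936 0.116 -0.333
outer loop
vertex -4.075 2.181 4.094
vertex -3.728 0.663 2.589
vertex -4.197 1.812 4.308
endloop
endfacet
facet normal -0.221 0.543 0.810
outer loop
vertex -4.075 2.181 4.094
vertex -4.197 1.812 4.308
vertex -3.634 1.934 4.38
endloop
endfacet
facet normal 0.221 -0.541 -0.812
outer loop
vertex -3.728 0.663 2.589
vertex -3.166 0.786 2.66
vertex -3.52 0.365 2.844
endloop
endfacet
facet normal -0.856 -0.507 0.105
outer loop
vertex -3.728 0.663 2.589
vertex -3.52 0.365 2.844
vertex -4.197 1.812 4.308
endloop
endfacet
facet normal -0.856 -0.507 0.105
outer loop
vertex -4.197 1.812 4.308
vertex -3.52 0.365 2.844
vertex -3.989 1.514 4.564
endloop
endfacet
facet normal -0.221 0.542 0.811
outer loop
vertex -4.197 1.812 4.308
vertex -3.989 1.514 4.564
vertex -3.634 1.934 4.38
endloop
endfacet
facet normal 0.223 -0.541 -0.811
outer loop
vertex -3.52 0.365 2.844
vertex -3.166 0.786 2.66
vertex -3.105 0.314 2.992
endloop
endfacet
facet normal -0.274 -0.833 0.481
outer loop
vertex -3.52 0.365 2.844
vertex -3.105 0.314 2.992
vertex -3.989 1.514 4.564
endloop
endfacet
facet normal -0.275 -0.833 0.481
outer loop
vertex -3.989 1.514 4.564
vertex -3.105 0.314 2.992
vertex -3.574 1.462 4.711
endloop
endfacet
facet normal -0.220 0.541 0.812
outer loop
vertex -3.989 1.514 4.564
vertex -3.574 1.462 4.711
vertex -3.634 1.934 4.38
endloop
endfacet
facet normal 0.222 -0.542 -0.811
outer loop
vertex -3.105 0.314 2.992
vertex -3.166 0.786 2.66
vertex -2.725 0.539 2.946
endloop
endfacet
facet normal 0.467 -0.671 0.576
outer loop
vertex -3.105 0.314 2.992
vertex -2.725 0.539 2.946
vertex -3.574 1.462 4.711
endloop
endfacet
facet normal 0.467 -0.671 0.576
outer loop
vertex -3.574 1.462 4.711
vertex -2.725 0.539 2.946
vertex -3.194 1.687 4.665
endloop
endfacet
facet normal -0.222 0.541 0.811
outer loop
vertex -3.574 1.462 4.711
vertex -3.194 1.687 4.665
vertex -3.634 1.934 4.38
endloop
endfacet
facet normal 0.244 -0.694 -0.677
outer loop
vertex -0.952 0.127 3.078
vertex -1.584 -0.184 3.169
vertex -1.505 0.323 2.678
endloop
endfacet
facet normal 0.437 0.883 -0.172
outer loop
vertex -0.952 0.127 3.078
vertex -1.505 0.323 2.678
vertex -1.936 0.824 4.151
endloop
endfacet
facet normal 0.243 -0.694 -0.678
outer loop
vertex -1.505 0.323 2.678
vertex -1.584 -0.184 3.169
vertex -2.137 0.013 2.769
endloop
endfacet
facet normal -0.449 0.798 -0.403
outer loop
vertex -1.505 0.323 2.678
vertex -2.137 0.013 2.769
vertex -1.936 0.824 4.151
endloop
endfacet
facet normal 0.243 -0.694 -0.678
outer loop
vertex -2.137 0.013 2.769
vertex -1.584 -0.184 3.169
vertex -2.216 -0.494 3.26
endloop
endfacet
facet normal -0.982 0.186 0.034
outer loop
vertex -2.137 0.013 2.769
vertex -2.216 -0.494 3.26
vertex -1.936 0.824 4.151
endloop
endfacet
facet normal 0.243 -0.695 -0.677
outer loop
vertex -2.216 -0.494 3.26
vertex -1.584 -0.184 3.169
vertex -1.663 -0.69 3.66
endloop
endfacet
facet normal -0.627 -0.340 0.700
outer loop
vertex -2.216 -0.494 3.26
vertex -1.663 -0.69 3.66
vertex -1.936 0.824 4.151
endloop
endfacet
facet normal 0.243 -0.695 -0.677
outer loop
vertex -1.663 -0.69 3.66
vertex -1.584 -0.184 3.169
vertex -1.031 -0.38 3.569
endloop
endfacet
facet normal 0.259 -0.255 0.931
outer loop
vertex -1.663 -0.69 3.66
vertex -1.031 -0.38 3.569
vertex -1.936 0.824 4.151
endloop
endfacet
facet normal 0.244 -0.694 -0.677
outer loop
vertex -1.031 -0.38 3.569
vertex -1.584 -0.184 3.169
vertex -0.952 0.127 3.078
endloop
endfacet
facet normal 0.792 0.356 0.495
outer loop
vertex -1.031 -0.38 3.569
vertex -0.952 0.127 3.078
vertex -1.936 0.824 4.151
endloop
endfacet

endsolid


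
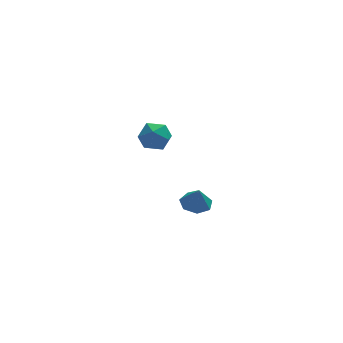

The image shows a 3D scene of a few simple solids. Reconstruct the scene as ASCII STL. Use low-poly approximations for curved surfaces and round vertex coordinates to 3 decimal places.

solid 
facet normal -0.073 0.217 -0.974
outer loop
vertex 0.866 0.111 -4.402
vertex 0.346 -0.589 -4.519
vertex 0.117 0.237 -4.318
endloop
endfacet
facet normal 0.194 0.686 0.701
outer loop
vertex 0.866 0.111 -4.402
vertex 0.117 0.237 -4.318
vertex 0.434 -0.851 -3.341
endloop
endfacet
facet normal -0.074 0.216 -0.974
outer loop
vertex 0.117 0.237 -4.318
vertex 0.346 -0.589 -4.519
vertex -0.459 -0.26 -4.385
endloop
endfacet
facet normal -0.506 0.490 0.710
outer loop
vertex 0.117 0.237 -4.318
vertex -0.459 -0.26 -4.385
vertex 0.434 -0.851 -3.341
endloop
endfacet
facet normal -0.073 0.217 -0.973
outer loop
vertex -0.459 -0.26 -4.385
vertex 0.346 -0.589 -4.519
vertex -0.43 -1.004 -4.553
endloop
endfacet
facet normal -0.793 -0.163 0.586
outer loop
vertex -0.459 -0.26 -4.385
vertex -0.43 -1.004 -4.553
vertex 0.434 -0.851 -3.341
endloop
endfacet
facet normal -0.073 0.216 -0.974
outer loop
vertex -0.43 -1.004 -4.553
vertex 0.346 -0.589 -4.519
vertex 0.184 -1.436 -4.695
endloop
endfacet
facet normal -0.454 -0.784 0.423
outer loop
vertex -0.43 -1.004 -4.553
vertex 0.184 -1.436 -4.695
vertex 0.434 -0.851 -3.341
endloop
endfacet
facet normal -0.074 0.216 -0.973
outer loop
vertex 0.184 -1.436 -4.695
vertex 0.346 -0.589 -4.519
vertex 0.919 -1.23 -4.705
endloop
endfacet
facet normal 0.258 -0.903 0.343
outer loop
vertex 0.184 -1.436 -4.695
vertex 0.919 -1.23 -4.705
vertex 0.434 -0.851 -3.341
endloop
endfacet
facet normal -0.073 0.217 -0.973
outer loop
vertex 0.919 -1.23 -4.705
vertex 0.346 -0.589 -4.519
vertex 1.223 -0.542 -4.574
endloop
endfacet
facet normal 0.805 -0.433 0.406
outer loop
vertex 0.919 -1.23 -4.705
vertex 1.223 -0.542 -4.574
vertex 0.434 -0.851 -3.341
endloop
endfacet
facet normal -0.073 0.217 -0.974
outer loop
vertex 1.223 -0.542 -4.574
vertex 0.346 -0.589 -4.519
vertex 0.866 0.111 -4.402
endloop
endfacet
facet normal 0.777 0.276 0.566
outer loop
vertex 1.223 -0.542 -4.574
vertex 0.866 0.111 -4.402
vertex 0.434 -0.851 -3.341
endloop
endfacet
facet normal 0.286 0.608 0.741
outer loop
vertex -2.028 -2.273 3.121
vertex -2.694 -2.632 3.673
vertex -1.84 -3.016 3.658
endloop
endfacet
facet normal 0.838 0.443 0.319
outer loop
vertex -2.028 -2.273 3.121
vertex -1.84 -3.016 3.658
vertex -1.523 -2.982 2.778
endloop
endfacet
facet normal 0.678 0.649 -0.345
outer loop
vertex -2.028 -2.273 3.121
vertex -1.523 -2.982 2.778
vertex -2.18 -2.577 2.249
endloop
endfacet
facet normal 0.027 0.942 -0.333
outer loop
vertex -2.028 -2.273 3.121
vertex -2.18 -2.577 2.249
vertex -2.904 -2.361 2.802
endloop
endfacet
facet normal -0.215 0.917 0.337
outer loop
vertex -2.028 -2.273 3.121
vertex -2.904 -2.361 2.802
vertex -2.694 -2.632 3.673
endloop
endfacet
facet normal 0.910 -0.268 0.317
outer loop
vertex -1.523 -2.982 2.778
vertex -1.84 -3.016 3.658
vertex -1.876 -3.779 3.118
endloop
endfacet
facet normal 0.017 -0.000 1.000
outer loop
vertex -1.84 -3.016 3.658
vertex -2.694 -2.632 3.673
vertex -2.6 -3.563 3.671
endloop
endfacet
facet normal -0.794 0.500 0.347
outer loop
vertex -2.694 -2.632 3.673
vertex -2.904 -2.361 2.802
vertex -3.257 -3.158 3.142
endloop
endfacet
facet normal -0.402 0.541 -0.738
outer loop
vertex -2.904 -2.361 2.802
vertex -2.18 -2.577 2.249
vertex -2.94 -3.124 2.262
endloop
endfacet
facet normal 0.651 0.067 -0.756
outer loop
vertex -2.18 -2.577 2.249
vertex -1.523 -2.982 2.778
vertex -2.086 -3.508 2.247
endloop
endfacet
facet normal -0.027 -0.942 0.333
outer loop
vertex -2.752 -3.867 2.799
vertex -1.876 -3.779 3.118
vertex -2.6 -3.563 3.671
endloop
endfacet
facet normal -0.678 -0.649 0.345
outer loop
vertex -2.752 -3.867 2.799
vertex -2.6 -3.563 3.671
vertex -3.257 -3.158 3.142
endloop
endfacet
facet normal -0.838 -0.443 -0.319
outer loop
vertex -2.752 -3.867 2.799
vertex -3.257 -3.158 3.142
vertex -2.94 -3.124 2.262
endloop
endfacet
facet normal -0.286 -0.608 -0.741
outer loop
vertex -2.752 -3.867 2.799
vertex -2.94 -3.124 2.262
vertex -2.086 -3.508 2.247
endloop
endfacet
facet normal 0.215 -0.917 -0.337
outer loop
vertex -2.752 -3.867 2.799
vertex -2.086 -3.508 2.247
vertex -1.876 -3.779 3.118
endloop
endfacet
facet normal 0.402 -0.541 0.738
outer loop
vertex -2.6 -3.563 3.671
vertex -1.876 -3.779 3.118
vertex -1.84 -3.016 3.658
endloop
endfacet
facet normal -0.651 -0.067 0.756
outer loop
vertex -3.257 -3.158 3.142
vertex -2.6 -3.563 3.671
vertex -2.694 -2.632 3.673
endloop
endfacet
facet normal -0.910 0.268 -0.317
outer loop
vertex -2.94 -3.124 2.262
vertex -3.257 -3.158 3.142
vertex -2.904 -2.361 2.802
endloop
endfacet
facet normal -0.017 0.000 -1.000
outer loop
vertex -2.086 -3.508 2.247
vertex -2.94 -3.124 2.262
vertex -2.18 -2.577 2.249
endloop
endfacet
facet normal 0.794 -0.500 -0.347
outer loop
vertex -1.876 -3.779 3.118
vertex -2.086 -3.508 2.247
vertex -1.523 -2.982 2.778
endloop
endfacet

endsolid


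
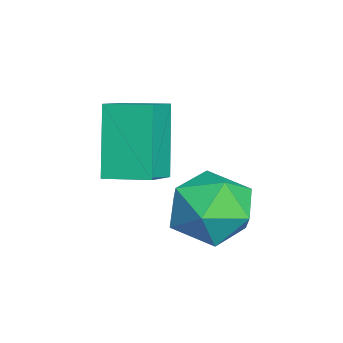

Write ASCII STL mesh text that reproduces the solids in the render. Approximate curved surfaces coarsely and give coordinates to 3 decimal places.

solid 
facet normal -0.871 0.414 0.264
outer loop
vertex 2.882 -0.851 -3.266
vertex 3.065 -1.165 -2.168
vertex 3.439 -0.138 -2.546
endloop
endfacet
facet normal -0.586 0.755 -0.294
outer loop
vertex 2.882 -0.851 -3.266
vertex 3.439 -0.138 -2.546
vertex 3.813 -0.271 -3.632
endloop
endfacet
facet normal -0.497 0.280 -0.821
outer loop
vertex 2.882 -0.851 -3.266
vertex 3.813 -0.271 -3.632
vertex 3.671 -1.381 -3.925
endloop
endfacet
facet normal -0.728 -0.353 -0.588
outer loop
vertex 2.882 -0.851 -3.266
vertex 3.671 -1.381 -3.925
vertex 3.208 -1.933 -3.02
endloop
endfacet
facet normal -0.959 -0.270 0.083
outer loop
vertex 2.882 -0.851 -3.266
vertex 3.208 -1.933 -3.02
vertex 3.065 -1.165 -2.168
endloop
endfacet
facet normal 0.059 0.993 -0.101
outer loop
vertex 3.813 -0.271 -3.632
vertex 3.439 -0.138 -2.546
vertex 4.572 -0.227 -2.76
endloop
endfacet
facet normal -0.404 0.442 0.801
outer loop
vertex 3.439 -0.138 -2.546
vertex 3.065 -1.165 -2.168
vertex 4.109 -0.779 -1.855
endloop
endfacet
facet normal -0.546 -0.666 0.509
outer loop
vertex 3.065 -1.165 -2.168
vertex 3.208 -1.933 -3.02
vertex 3.967 -1.889 -2.148
endloop
endfacet
facet normal -0.172 -0.800 -0.575
outer loop
vertex 3.208 -1.933 -3.02
vertex 3.671 -1.381 -3.925
vertex 4.341 -2.022 -3.234
endloop
endfacet
facet normal 0.202 0.226 -0.953
outer loop
vertex 3.671 -1.381 -3.925
vertex 3.813 -0.271 -3.632
vertex 4.715 -0.995 -3.612
endloop
endfacet
facet normal 0.728 0.353 0.588
outer loop
vertex 4.898 -1.309 -2.514
vertex 4.572 -0.227 -2.76
vertex 4.109 -0.779 -1.855
endloop
endfacet
facet normal 0.497 -0.280 0.821
outer loop
vertex 4.898 -1.309 -2.514
vertex 4.109 -0.779 -1.855
vertex 3.967 -1.889 -2.148
endloop
endfacet
facet normal 0.586 -0.755 0.294
outer loop
vertex 4.898 -1.309 -2.514
vertex 3.967 -1.889 -2.148
vertex 4.341 -2.022 -3.234
endloop
endfacet
facet normal 0.871 -0.414 -0.264
outer loop
vertex 4.898 -1.309 -2.514
vertex 4.341 -2.022 -3.234
vertex 4.715 -0.995 -3.612
endloop
endfacet
facet normal 0.959 0.270 -0.083
outer loop
vertex 4.898 -1.309 -2.514
vertex 4.715 -0.995 -3.612
vertex 4.572 -0.227 -2.76
endloop
endfacet
facet normal 0.172 0.800 0.575
outer loop
vertex 4.109 -0.779 -1.855
vertex 4.572 -0.227 -2.76
vertex 3.439 -0.138 -2.546
endloop
endfacet
facet normal -0.202 -0.226 0.953
outer loop
vertex 3.967 -1.889 -2.148
vertex 4.109 -0.779 -1.855
vertex 3.065 -1.165 -2.168
endloop
endfacet
facet normal -0.059 -0.993 0.101
outer loop
vertex 4.341 -2.022 -3.234
vertex 3.967 -1.889 -2.148
vertex 3.208 -1.933 -3.02
endloop
endfacet
facet normal 0.404 -0.442 -0.801
outer loop
vertex 4.715 -0.995 -3.612
vertex 4.341 -2.022 -3.234
vertex 3.671 -1.381 -3.925
endloop
endfacet
facet normal 0.546 0.666 -0.509
outer loop
vertex 4.572 -0.227 -2.76
vertex 4.715 -0.995 -3.612
vertex 3.813 -0.271 -3.632
endloop
endfacet
facet normal -0.508 0.009 0.861
outer loop
vertex 2.102 -3.6 -0.497
vertex 2.436 -2.41 -0.312
vertex 1.005 -3.191 -1.149
endloop
endfacet
facet normal -0.267 -0.952 -0.148
outer loop
vertex 2.104 -3.21 -3.008
vertex 2.102 -3.6 -0.497
vertex 1.005 -3.191 -1.149
endloop
endfacet
facet normal -0.508 0.009 0.861
outer loop
vertex 1.005 -3.191 -1.149
vertex 2.436 -2.41 -0.312
vertex 1.339 -2.0 -0.964
endloop
endfacet
facet normal -0.818 0.305 -0.487
outer loop
vertex 1.339 -2.0 -0.964
vertex 2.104 -3.21 -3.008
vertex 1.005 -3.191 -1.149
endloop
endfacet
facet normal 0.818 -0.305 0.487
outer loop
vertex 2.102 -3.6 -0.497
vertex 3.535 -2.429 -2.171
vertex 2.436 -2.41 -0.312
endloop
endfacet
facet normal -0.268 -0.952 -0.148
outer loop
vertex 3.201 -3.62 -2.356
vertex 2.102 -3.6 -0.497
vertex 2.104 -3.21 -3.008
endloop
endfacet
facet normal 0.818 -0.305 0.487
outer loop
vertex 3.201 -3.62 -2.356
vertex 3.535 -2.429 -2.171
vertex 2.102 -3.6 -0.497
endloop
endfacet
facet normal 0.268 0.952 0.148
outer loop
vertex 2.436 -2.41 -0.312
vertex 3.535 -2.429 -2.171
vertex 1.339 -2.0 -0.964
endloop
endfacet
facet normal -0.818 0.305 -0.487
outer loop
vertex 2.438 -2.02 -2.823
vertex 2.104 -3.21 -3.008
vertex 1.339 -2.0 -0.964
endloop
endfacet
facet normal 0.267 0.952 0.148
outer loop
vertex 1.339 -2.0 -0.964
vertex 3.535 -2.429 -2.171
vertex 2.438 -2.02 -2.823
endloop
endfacet
facet normal 0.508 -0.009 -0.861
outer loop
vertex 2.438 -2.02 -2.823
vertex 3.201 -3.62 -2.356
vertex 2.104 -3.21 -3.008
endloop
endfacet
facet normal 0.508 -0.009 -0.861
outer loop
vertex 3.535 -2.429 -2.171
vertex 3.201 -3.62 -2.356
vertex 2.438 -2.02 -2.823
endloop
endfacet

endsolid


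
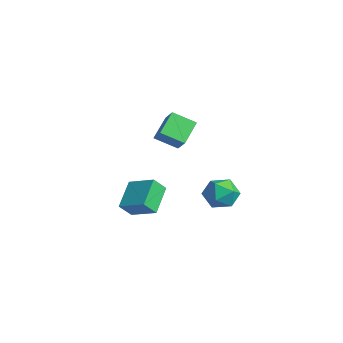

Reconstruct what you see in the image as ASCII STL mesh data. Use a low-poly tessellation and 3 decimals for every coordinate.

solid 
facet normal -0.314 -0.031 0.949
outer loop
vertex 2.438 -1.011 -1.234
vertex 1.848 -1.69 -1.451
vertex 2.706 -1.894 -1.174
endloop
endfacet
facet normal 0.369 0.174 0.913
outer loop
vertex 2.438 -1.011 -1.234
vertex 2.706 -1.894 -1.174
vertex 3.28 -1.259 -1.527
endloop
endfacet
facet normal 0.401 0.762 0.509
outer loop
vertex 2.438 -1.011 -1.234
vertex 3.28 -1.259 -1.527
vertex 2.775 -0.662 -2.022
endloop
endfacet
facet normal -0.261 0.919 0.296
outer loop
vertex 2.438 -1.011 -1.234
vertex 2.775 -0.662 -2.022
vertex 1.89 -0.928 -1.975
endloop
endfacet
facet normal -0.703 0.429 0.568
outer loop
vertex 2.438 -1.011 -1.234
vertex 1.89 -0.928 -1.975
vertex 1.848 -1.69 -1.451
endloop
endfacet
facet normal 0.737 -0.341 0.584
outer loop
vertex 3.28 -1.259 -1.527
vertex 2.706 -1.894 -1.174
vertex 3.21 -2.092 -1.925
endloop
endfacet
facet normal -0.367 -0.673 0.642
outer loop
vertex 2.706 -1.894 -1.174
vertex 1.848 -1.69 -1.451
vertex 2.325 -2.358 -1.878
endloop
endfacet
facet normal -0.997 0.072 0.025
outer loop
vertex 1.848 -1.69 -1.451
vertex 1.89 -0.928 -1.975
vertex 1.82 -1.761 -2.373
endloop
endfacet
facet normal -0.282 0.864 -0.417
outer loop
vertex 1.89 -0.928 -1.975
vertex 2.775 -0.662 -2.022
vertex 2.394 -1.126 -2.726
endloop
endfacet
facet normal 0.790 0.609 -0.071
outer loop
vertex 2.775 -0.662 -2.022
vertex 3.28 -1.259 -1.527
vertex 3.252 -1.33 -2.449
endloop
endfacet
facet normal 0.261 -0.919 -0.296
outer loop
vertex 2.662 -2.009 -2.666
vertex 3.21 -2.092 -1.925
vertex 2.325 -2.358 -1.878
endloop
endfacet
facet normal -0.401 -0.762 -0.509
outer loop
vertex 2.662 -2.009 -2.666
vertex 2.325 -2.358 -1.878
vertex 1.82 -1.761 -2.373
endloop
endfacet
facet normal -0.369 -0.174 -0.913
outer loop
vertex 2.662 -2.009 -2.666
vertex 1.82 -1.761 -2.373
vertex 2.394 -1.126 -2.726
endloop
endfacet
facet normal 0.314 0.031 -0.949
outer loop
vertex 2.662 -2.009 -2.666
vertex 2.394 -1.126 -2.726
vertex 3.252 -1.33 -2.449
endloop
endfacet
facet normal 0.703 -0.429 -0.568
outer loop
vertex 2.662 -2.009 -2.666
vertex 3.252 -1.33 -2.449
vertex 3.21 -2.092 -1.925
endloop
endfacet
facet normal 0.282 -0.864 0.417
outer loop
vertex 2.325 -2.358 -1.878
vertex 3.21 -2.092 -1.925
vertex 2.706 -1.894 -1.174
endloop
endfacet
facet normal -0.790 -0.609 0.071
outer loop
vertex 1.82 -1.761 -2.373
vertex 2.325 -2.358 -1.878
vertex 1.848 -1.69 -1.451
endloop
endfacet
facet normal -0.737 0.341 -0.584
outer loop
vertex 2.394 -1.126 -2.726
vertex 1.82 -1.761 -2.373
vertex 1.89 -0.928 -1.975
endloop
endfacet
facet normal 0.367 0.673 -0.642
outer loop
vertex 3.252 -1.33 -2.449
vertex 2.394 -1.126 -2.726
vertex 2.775 -0.662 -2.022
endloop
endfacet
facet normal 0.997 -0.072 -0.025
outer loop
vertex 3.21 -2.092 -1.925
vertex 3.252 -1.33 -2.449
vertex 3.28 -1.259 -1.527
endloop
endfacet
facet normal -0.441 -0.758 0.482
outer loop
vertex 0.855 -3.09 2.692
vertex 0.132 -3.081 2.045
vertex 1.546 -3.991 1.907
endloop
endfacet
facet normal 0.745 -0.010 0.667
outer loop
vertex 2.088 -3.059 1.315
vertex 0.855 -3.09 2.692
vertex 1.546 -3.991 1.907
endloop
endfacet
facet normal -0.441 -0.758 0.482
outer loop
vertex 1.546 -3.991 1.907
vertex 0.132 -3.081 2.045
vertex 0.823 -3.982 1.26
endloop
endfacet
facet normal 0.501 -0.652 -0.569
outer loop
vertex 0.823 -3.982 1.26
vertex 2.088 -3.059 1.315
vertex 1.546 -3.991 1.907
endloop
endfacet
facet normal -0.501 0.652 0.569
outer loop
vertex 0.855 -3.09 2.692
vertex 0.674 -2.149 1.453
vertex 0.132 -3.081 2.045
endloop
endfacet
facet normal 0.745 -0.010 0.667
outer loop
vertex 1.397 -2.158 2.1
vertex 0.855 -3.09 2.692
vertex 2.088 -3.059 1.315
endloop
endfacet
facet normal -0.501 0.652 0.569
outer loop
vertex 1.397 -2.158 2.1
vertex 0.674 -2.149 1.453
vertex 0.855 -3.09 2.692
endloop
endfacet
facet normal -0.745 0.010 -0.667
outer loop
vertex 0.132 -3.081 2.045
vertex 0.674 -2.149 1.453
vertex 0.823 -3.982 1.26
endloop
endfacet
facet normal 0.501 -0.652 -0.569
outer loop
vertex 1.365 -3.05 0.668
vertex 2.088 -3.059 1.315
vertex 0.823 -3.982 1.26
endloop
endfacet
facet normal -0.745 0.010 -0.667
outer loop
vertex 0.823 -3.982 1.26
vertex 0.674 -2.149 1.453
vertex 1.365 -3.05 0.668
endloop
endfacet
facet normal 0.441 0.758 -0.482
outer loop
vertex 1.365 -3.05 0.668
vertex 1.397 -2.158 2.1
vertex 2.088 -3.059 1.315
endloop
endfacet
facet normal 0.441 0.758 -0.482
outer loop
vertex 0.674 -2.149 1.453
vertex 1.397 -2.158 2.1
vertex 1.365 -3.05 0.668
endloop
endfacet
facet normal -0.603 0.573 0.556
outer loop
vertex -2.581 -3.706 -3.176
vertex -1.387 -2.989 -2.62
vertex -2.633 -3.06 -3.898
endloop
endfacet
facet normal -0.796 -0.478 -0.370
outer loop
vertex -1.633 -4.011 -4.82
vertex -2.581 -3.706 -3.176
vertex -2.633 -3.06 -3.898
endloop
endfacet
facet normal -0.603 0.573 0.556
outer loop
vertex -2.633 -3.06 -3.898
vertex -1.387 -2.989 -2.62
vertex -1.439 -2.343 -3.342
endloop
endfacet
facet normal -0.053 0.666 -0.744
outer loop
vertex -1.439 -2.343 -3.342
vertex -1.633 -4.011 -4.82
vertex -2.633 -3.06 -3.898
endloop
endfacet
facet normal 0.053 -0.666 0.744
outer loop
vertex -2.581 -3.706 -3.176
vertex -0.387 -3.94 -3.542
vertex -1.387 -2.989 -2.62
endloop
endfacet
facet normal -0.796 -0.478 -0.370
outer loop
vertex -1.581 -4.657 -4.098
vertex -2.581 -3.706 -3.176
vertex -1.633 -4.011 -4.82
endloop
endfacet
facet normal 0.053 -0.666 0.744
outer loop
vertex -1.581 -4.657 -4.098
vertex -0.387 -3.94 -3.542
vertex -2.581 -3.706 -3.176
endloop
endfacet
facet normal 0.796 0.478 0.370
outer loop
vertex -1.387 -2.989 -2.62
vertex -0.387 -3.94 -3.542
vertex -1.439 -2.343 -3.342
endloop
endfacet
facet normal -0.053 0.666 -0.744
outer loop
vertex -0.439 -3.294 -4.264
vertex -1.633 -4.011 -4.82
vertex -1.439 -2.343 -3.342
endloop
endfacet
facet normal 0.796 0.478 0.370
outer loop
vertex -1.439 -2.343 -3.342
vertex -0.387 -3.94 -3.542
vertex -0.439 -3.294 -4.264
endloop
endfacet
facet normal 0.603 -0.573 -0.556
outer loop
vertex -0.439 -3.294 -4.264
vertex -1.581 -4.657 -4.098
vertex -1.633 -4.011 -4.82
endloop
endfacet
facet normal 0.603 -0.573 -0.556
outer loop
vertex -0.387 -3.94 -3.542
vertex -1.581 -4.657 -4.098
vertex -0.439 -3.294 -4.264
endloop
endfacet

endsolid


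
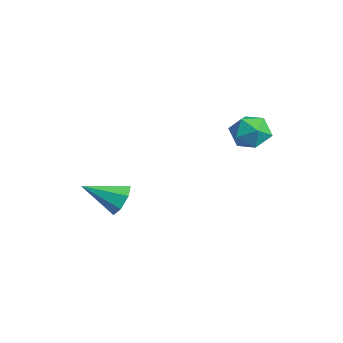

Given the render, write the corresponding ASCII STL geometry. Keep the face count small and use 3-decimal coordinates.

solid 
facet normal -0.906 0.423 0.015
outer loop
vertex -0.903 2.292 2.954
vertex -1.285 1.487 2.552
vertex -1.231 1.569 3.525
endloop
endfacet
facet normal -0.504 0.665 0.552
outer loop
vertex -0.903 2.292 2.954
vertex -1.231 1.569 3.525
vertex -0.393 2.022 3.744
endloop
endfacet
facet normal 0.083 0.958 0.274
outer loop
vertex -0.903 2.292 2.954
vertex -0.393 2.022 3.744
vertex 0.071 2.221 2.907
endloop
endfacet
facet normal 0.044 0.898 -0.438
outer loop
vertex -0.903 2.292 2.954
vertex 0.071 2.221 2.907
vertex -0.48 1.889 2.17
endloop
endfacet
facet normal -0.567 0.567 -0.597
outer loop
vertex -0.903 2.292 2.954
vertex -0.48 1.889 2.17
vertex -1.285 1.487 2.552
endloop
endfacet
facet normal -0.304 0.105 0.947
outer loop
vertex -0.393 2.022 3.744
vertex -1.231 1.569 3.525
vertex -0.46 1.051 3.83
endloop
endfacet
facet normal -0.955 -0.286 0.077
outer loop
vertex -1.231 1.569 3.525
vertex -1.285 1.487 2.552
vertex -1.011 0.719 3.093
endloop
endfacet
facet normal -0.406 -0.053 -0.912
outer loop
vertex -1.285 1.487 2.552
vertex -0.48 1.889 2.17
vertex -0.547 0.918 2.256
endloop
endfacet
facet normal 0.583 0.483 -0.653
outer loop
vertex -0.48 1.889 2.17
vertex 0.071 2.221 2.907
vertex 0.291 1.371 2.475
endloop
endfacet
facet normal 0.646 0.580 0.496
outer loop
vertex 0.071 2.221 2.907
vertex -0.393 2.022 3.744
vertex 0.345 1.453 3.448
endloop
endfacet
facet normal -0.044 -0.898 0.438
outer loop
vertex -0.037 0.648 3.046
vertex -0.46 1.051 3.83
vertex -1.011 0.719 3.093
endloop
endfacet
facet normal -0.083 -0.958 -0.274
outer loop
vertex -0.037 0.648 3.046
vertex -1.011 0.719 3.093
vertex -0.547 0.918 2.256
endloop
endfacet
facet normal 0.504 -0.665 -0.552
outer loop
vertex -0.037 0.648 3.046
vertex -0.547 0.918 2.256
vertex 0.291 1.371 2.475
endloop
endfacet
facet normal 0.906 -0.423 -0.015
outer loop
vertex -0.037 0.648 3.046
vertex 0.291 1.371 2.475
vertex 0.345 1.453 3.448
endloop
endfacet
facet normal 0.567 -0.567 0.597
outer loop
vertex -0.037 0.648 3.046
vertex 0.345 1.453 3.448
vertex -0.46 1.051 3.83
endloop
endfacet
facet normal -0.583 -0.483 0.653
outer loop
vertex -1.011 0.719 3.093
vertex -0.46 1.051 3.83
vertex -1.231 1.569 3.525
endloop
endfacet
facet normal -0.646 -0.580 -0.496
outer loop
vertex -0.547 0.918 2.256
vertex -1.011 0.719 3.093
vertex -1.285 1.487 2.552
endloop
endfacet
facet normal 0.304 -0.105 -0.947
outer loop
vertex 0.291 1.371 2.475
vertex -0.547 0.918 2.256
vertex -0.48 1.889 2.17
endloop
endfacet
facet normal 0.955 0.286 -0.077
outer loop
vertex 0.345 1.453 3.448
vertex 0.291 1.371 2.475
vertex 0.071 2.221 2.907
endloop
endfacet
facet normal 0.406 0.053 0.912
outer loop
vertex -0.46 1.051 3.83
vertex 0.345 1.453 3.448
vertex -0.393 2.022 3.744
endloop
endfacet
facet normal 0.277 0.839 -0.467
outer loop
vertex -2.904 -3.001 -1.187
vertex -3.566 -3.093 -1.745
vertex -3.553 -2.673 -0.983
endloop
endfacet
facet normal 0.292 -0.018 0.956
outer loop
vertex -2.904 -3.001 -1.187
vertex -3.553 -2.673 -0.983
vertex -4.094 -4.687 -0.855
endloop
endfacet
facet normal 0.278 0.839 -0.467
outer loop
vertex -3.553 -2.673 -0.983
vertex -3.566 -3.093 -1.745
vertex -4.211 -2.661 -1.353
endloop
endfacet
facet normal -0.479 0.183 0.858
outer loop
vertex -3.553 -2.673 -0.983
vertex -4.211 -2.661 -1.353
vertex -4.094 -4.687 -0.855
endloop
endfacet
facet normal 0.278 0.839 -0.467
outer loop
vertex -4.211 -2.661 -1.353
vertex -3.566 -3.093 -1.745
vertex -4.383 -2.974 -2.018
endloop
endfacet
facet normal -0.969 0.005 0.248
outer loop
vertex -4.211 -2.661 -1.353
vertex -4.383 -2.974 -2.018
vertex -4.094 -4.687 -0.855
endloop
endfacet
facet normal 0.278 0.839 -0.468
outer loop
vertex -4.383 -2.974 -2.018
vertex -3.566 -3.093 -1.745
vertex -3.94 -3.377 -2.477
endloop
endfacet
facet normal -0.809 -0.418 -0.414
outer loop
vertex -4.383 -2.974 -2.018
vertex -3.94 -3.377 -2.477
vertex -4.094 -4.687 -0.855
endloop
endfacet
facet normal 0.279 0.839 -0.468
outer loop
vertex -3.94 -3.377 -2.477
vertex -3.566 -3.093 -1.745
vertex -3.215 -3.567 -2.385
endloop
endfacet
facet normal -0.121 -0.767 -0.631
outer loop
vertex -3.94 -3.377 -2.477
vertex -3.215 -3.567 -2.385
vertex -4.094 -4.687 -0.855
endloop
endfacet
facet normal 0.279 0.839 -0.468
outer loop
vertex -3.215 -3.567 -2.385
vertex -3.566 -3.093 -1.745
vertex -2.754 -3.399 -1.81
endloop
endfacet
facet normal 0.580 -0.779 -0.237
outer loop
vertex -3.215 -3.567 -2.385
vertex -2.754 -3.399 -1.81
vertex -4.094 -4.687 -0.855
endloop
endfacet
facet normal 0.278 0.838 -0.469
outer loop
vertex -2.754 -3.399 -1.81
vertex -3.566 -3.093 -1.745
vertex -2.904 -3.001 -1.187
endloop
endfacet
facet normal 0.763 -0.446 0.469
outer loop
vertex -2.754 -3.399 -1.81
vertex -2.904 -3.001 -1.187
vertex -4.094 -4.687 -0.855
endloop
endfacet

endsolid


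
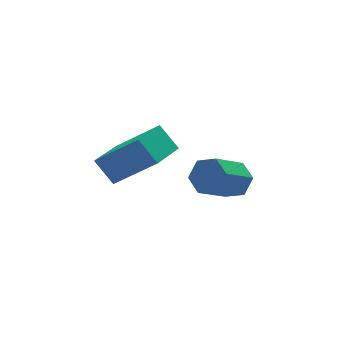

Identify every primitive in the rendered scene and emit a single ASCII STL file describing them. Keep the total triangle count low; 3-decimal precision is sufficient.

solid 
facet normal 0.780 0.311 -0.544
outer loop
vertex 0.088 3.543 1.062
vertex -0.317 4.048 0.77
vertex 0.045 4.183 1.366
endloop
endfacet
facet normal 0.623 -0.301 0.722
outer loop
vertex 0.088 3.543 1.062
vertex 0.045 4.183 1.366
vertex -1.058 3.087 1.862
endloop
endfacet
facet normal 0.623 -0.301 0.722
outer loop
vertex -1.058 3.087 1.862
vertex 0.045 4.183 1.366
vertex -1.101 3.728 2.166
endloop
endfacet
facet normal -0.779 -0.310 0.544
outer loop
vertex -1.058 3.087 1.862
vertex -1.101 3.728 2.166
vertex -1.463 3.592 1.57
endloop
endfacet
facet normal 0.780 0.311 -0.544
outer loop
vertex 0.045 4.183 1.366
vertex -0.317 4.048 0.77
vertex -0.36 4.688 1.074
endloop
endfacet
facet normal 0.260 0.631 0.731
outer loop
vertex 0.045 4.183 1.366
vertex -0.36 4.688 1.074
vertex -1.101 3.728 2.166
endloop
endfacet
facet normal 0.258 0.632 0.731
outer loop
vertex -1.101 3.728 2.166
vertex -0.36 4.688 1.074
vertex -1.506 4.232 1.873
endloop
endfacet
facet normal -0.780 -0.310 0.544
outer loop
vertex -1.101 3.728 2.166
vertex -1.506 4.232 1.873
vertex -1.463 3.592 1.57
endloop
endfacet
facet normal 0.780 0.311 -0.544
outer loop
vertex -0.36 4.688 1.074
vertex -0.317 4.048 0.77
vertex -0.722 4.553 0.478
endloop
endfacet
facet normal -0.364 0.931 0.010
outer loop
vertex -0.36 4.688 1.074
vertex -0.722 4.553 0.478
vertex -1.506 4.232 1.873
endloop
endfacet
facet normal -0.364 0.931 0.010
outer loop
vertex -1.506 4.232 1.873
vertex -0.722 4.553 0.478
vertex -1.868 4.097 1.278
endloop
endfacet
facet normal -0.779 -0.310 0.545
outer loop
vertex -1.506 4.232 1.873
vertex -1.868 4.097 1.278
vertex -1.463 3.592 1.57
endloop
endfacet
facet normal 0.779 0.310 -0.544
outer loop
vertex -0.722 4.553 0.478
vertex -0.317 4.048 0.77
vertex -0.679 3.912 0.174
endloop
endfacet
facet normal -0.623 0.301 -0.722
outer loop
vertex -0.722 4.553 0.478
vertex -0.679 3.912 0.174
vertex -1.868 4.097 1.278
endloop
endfacet
facet normal -0.623 0.301 -0.722
outer loop
vertex -1.868 4.097 1.278
vertex -0.679 3.912 0.174
vertex -1.825 3.457 0.974
endloop
endfacet
facet normal -0.780 -0.311 0.544
outer loop
vertex -1.868 4.097 1.278
vertex -1.825 3.457 0.974
vertex -1.463 3.592 1.57
endloop
endfacet
facet normal 0.780 0.310 -0.544
outer loop
vertex -0.679 3.912 0.174
vertex -0.317 4.048 0.77
vertex -0.274 3.408 0.467
endloop
endfacet
facet normal -0.259 -0.632 -0.730
outer loop
vertex -0.679 3.912 0.174
vertex -0.274 3.408 0.467
vertex -1.825 3.457 0.974
endloop
endfacet
facet normal -0.259 -0.631 -0.732
outer loop
vertex -1.825 3.457 0.974
vertex -0.274 3.408 0.467
vertex -1.42 2.952 1.266
endloop
endfacet
facet normal -0.780 -0.311 0.544
outer loop
vertex -1.825 3.457 0.974
vertex -1.42 2.952 1.266
vertex -1.463 3.592 1.57
endloop
endfacet
facet normal 0.779 0.310 -0.545
outer loop
vertex -0.274 3.408 0.467
vertex -0.317 4.048 0.77
vertex 0.088 3.543 1.062
endloop
endfacet
facet normal 0.364 -0.931 -0.010
outer loop
vertex -0.274 3.408 0.467
vertex 0.088 3.543 1.062
vertex -1.42 2.952 1.266
endloop
endfacet
facet normal 0.364 -0.931 -0.010
outer loop
vertex -1.42 2.952 1.266
vertex 0.088 3.543 1.062
vertex -1.058 3.087 1.862
endloop
endfacet
facet normal -0.780 -0.311 0.544
outer loop
vertex -1.42 2.952 1.266
vertex -1.058 3.087 1.862
vertex -1.463 3.592 1.57
endloop
endfacet
facet normal -0.744 -0.650 0.153
outer loop
vertex -3.59 2.467 3.418
vertex -3.949 3.057 4.182
vertex -4.633 3.38 2.223
endloop
endfacet
facet normal 0.349 -0.573 -0.742
outer loop
vertex -3.531 4.343 1.998
vertex -3.59 2.467 3.418
vertex -4.633 3.38 2.223
endloop
endfacet
facet normal -0.745 -0.650 0.153
outer loop
vertex -4.633 3.38 2.223
vertex -3.949 3.057 4.182
vertex -4.992 3.971 2.987
endloop
endfacet
facet normal -0.569 0.499 -0.653
outer loop
vertex -4.992 3.971 2.987
vertex -3.531 4.343 1.998
vertex -4.633 3.38 2.223
endloop
endfacet
facet normal 0.570 -0.499 0.653
outer loop
vertex -3.59 2.467 3.418
vertex -2.847 4.02 3.957
vertex -3.949 3.057 4.182
endloop
endfacet
facet normal 0.348 -0.573 -0.742
outer loop
vertex -2.488 3.429 3.193
vertex -3.59 2.467 3.418
vertex -3.531 4.343 1.998
endloop
endfacet
facet normal 0.569 -0.499 0.653
outer loop
vertex -2.488 3.429 3.193
vertex -2.847 4.02 3.957
vertex -3.59 2.467 3.418
endloop
endfacet
facet normal -0.349 0.572 0.742
outer loop
vertex -3.949 3.057 4.182
vertex -2.847 4.02 3.957
vertex -4.992 3.971 2.987
endloop
endfacet
facet normal -0.569 0.499 -0.653
outer loop
vertex -3.89 4.933 2.762
vertex -3.531 4.343 1.998
vertex -4.992 3.971 2.987
endloop
endfacet
facet normal -0.349 0.573 0.742
outer loop
vertex -4.992 3.971 2.987
vertex -2.847 4.02 3.957
vertex -3.89 4.933 2.762
endloop
endfacet
facet normal 0.744 0.650 -0.152
outer loop
vertex -3.89 4.933 2.762
vertex -2.488 3.429 3.193
vertex -3.531 4.343 1.998
endloop
endfacet
facet normal 0.744 0.650 -0.153
outer loop
vertex -2.847 4.02 3.957
vertex -2.488 3.429 3.193
vertex -3.89 4.933 2.762
endloop
endfacet

endsolid


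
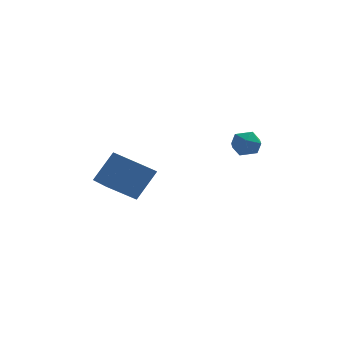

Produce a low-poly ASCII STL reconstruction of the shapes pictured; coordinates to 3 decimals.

solid 
facet normal -0.475 0.872 -0.118
outer loop
vertex 2.919 0.792 -1.699
vertex 2.201 0.445 -1.371
vertex 2.772 0.827 -0.85
endloop
endfacet
facet normal 0.221 0.975 -0.002
outer loop
vertex 2.919 0.792 -1.699
vertex 2.772 0.827 -0.85
vertex 3.562 0.647 -1.144
endloop
endfacet
facet normal 0.584 0.631 -0.511
outer loop
vertex 2.919 0.792 -1.699
vertex 3.562 0.647 -1.144
vertex 3.479 0.154 -1.847
endloop
endfacet
facet normal 0.110 0.316 -0.942
outer loop
vertex 2.919 0.792 -1.699
vertex 3.479 0.154 -1.847
vertex 2.638 0.03 -1.987
endloop
endfacet
facet normal -0.544 0.465 -0.699
outer loop
vertex 2.919 0.792 -1.699
vertex 2.638 0.03 -1.987
vertex 2.201 0.445 -1.371
endloop
endfacet
facet normal 0.387 0.677 0.626
outer loop
vertex 3.562 0.647 -1.144
vertex 2.772 0.827 -0.85
vertex 3.242 0.21 -0.473
endloop
endfacet
facet normal -0.740 0.511 0.437
outer loop
vertex 2.772 0.827 -0.85
vertex 2.201 0.445 -1.371
vertex 2.401 0.086 -0.613
endloop
endfacet
facet normal -0.851 -0.149 -0.503
outer loop
vertex 2.201 0.445 -1.371
vertex 2.638 0.03 -1.987
vertex 2.318 -0.407 -1.316
endloop
endfacet
facet normal 0.207 -0.391 -0.897
outer loop
vertex 2.638 0.03 -1.987
vertex 3.479 0.154 -1.847
vertex 3.108 -0.587 -1.61
endloop
endfacet
facet normal 0.972 0.121 -0.199
outer loop
vertex 3.479 0.154 -1.847
vertex 3.562 0.647 -1.144
vertex 3.679 -0.205 -1.089
endloop
endfacet
facet normal -0.110 -0.316 0.942
outer loop
vertex 2.961 -0.552 -0.761
vertex 3.242 0.21 -0.473
vertex 2.401 0.086 -0.613
endloop
endfacet
facet normal -0.584 -0.631 0.511
outer loop
vertex 2.961 -0.552 -0.761
vertex 2.401 0.086 -0.613
vertex 2.318 -0.407 -1.316
endloop
endfacet
facet normal -0.221 -0.975 0.002
outer loop
vertex 2.961 -0.552 -0.761
vertex 2.318 -0.407 -1.316
vertex 3.108 -0.587 -1.61
endloop
endfacet
facet normal 0.475 -0.872 0.118
outer loop
vertex 2.961 -0.552 -0.761
vertex 3.108 -0.587 -1.61
vertex 3.679 -0.205 -1.089
endloop
endfacet
facet normal 0.544 -0.465 0.699
outer loop
vertex 2.961 -0.552 -0.761
vertex 3.679 -0.205 -1.089
vertex 3.242 0.21 -0.473
endloop
endfacet
facet normal -0.207 0.391 0.897
outer loop
vertex 2.401 0.086 -0.613
vertex 3.242 0.21 -0.473
vertex 2.772 0.827 -0.85
endloop
endfacet
facet normal -0.972 -0.121 0.199
outer loop
vertex 2.318 -0.407 -1.316
vertex 2.401 0.086 -0.613
vertex 2.201 0.445 -1.371
endloop
endfacet
facet normal -0.387 -0.677 -0.626
outer loop
vertex 3.108 -0.587 -1.61
vertex 2.318 -0.407 -1.316
vertex 2.638 0.03 -1.987
endloop
endfacet
facet normal 0.740 -0.511 -0.437
outer loop
vertex 3.679 -0.205 -1.089
vertex 3.108 -0.587 -1.61
vertex 3.479 0.154 -1.847
endloop
endfacet
facet normal 0.851 0.149 0.503
outer loop
vertex 3.242 0.21 -0.473
vertex 3.679 -0.205 -1.089
vertex 3.562 0.647 -1.144
endloop
endfacet
facet normal -0.776 -0.287 0.561
outer loop
vertex -2.536 -2.16 -1.58
vertex -3.43 -0.353 -1.892
vertex -3.424 -2.875 -3.174
endloop
endfacet
facet normal 0.438 -0.886 0.153
outer loop
vertex -2.05 -2.367 -4.168
vertex -2.536 -2.16 -1.58
vertex -3.424 -2.875 -3.174
endloop
endfacet
facet normal -0.776 -0.287 0.561
outer loop
vertex -3.424 -2.875 -3.174
vertex -3.43 -0.353 -1.892
vertex -4.318 -1.068 -3.486
endloop
endfacet
facet normal -0.453 -0.365 -0.813
outer loop
vertex -4.318 -1.068 -3.486
vertex -2.05 -2.367 -4.168
vertex -3.424 -2.875 -3.174
endloop
endfacet
facet normal 0.453 0.365 0.813
outer loop
vertex -2.536 -2.16 -1.58
vertex -2.056 0.155 -2.886
vertex -3.43 -0.353 -1.892
endloop
endfacet
facet normal 0.438 -0.886 0.153
outer loop
vertex -1.162 -1.652 -2.574
vertex -2.536 -2.16 -1.58
vertex -2.05 -2.367 -4.168
endloop
endfacet
facet normal 0.453 0.365 0.813
outer loop
vertex -1.162 -1.652 -2.574
vertex -2.056 0.155 -2.886
vertex -2.536 -2.16 -1.58
endloop
endfacet
facet normal -0.438 0.886 -0.153
outer loop
vertex -3.43 -0.353 -1.892
vertex -2.056 0.155 -2.886
vertex -4.318 -1.068 -3.486
endloop
endfacet
facet normal -0.453 -0.365 -0.813
outer loop
vertex -2.944 -0.56 -4.48
vertex -2.05 -2.367 -4.168
vertex -4.318 -1.068 -3.486
endloop
endfacet
facet normal -0.438 0.886 -0.153
outer loop
vertex -4.318 -1.068 -3.486
vertex -2.056 0.155 -2.886
vertex -2.944 -0.56 -4.48
endloop
endfacet
facet normal 0.776 0.287 -0.561
outer loop
vertex -2.944 -0.56 -4.48
vertex -1.162 -1.652 -2.574
vertex -2.05 -2.367 -4.168
endloop
endfacet
facet normal 0.776 0.287 -0.561
outer loop
vertex -2.056 0.155 -2.886
vertex -1.162 -1.652 -2.574
vertex -2.944 -0.56 -4.48
endloop
endfacet

endsolid
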